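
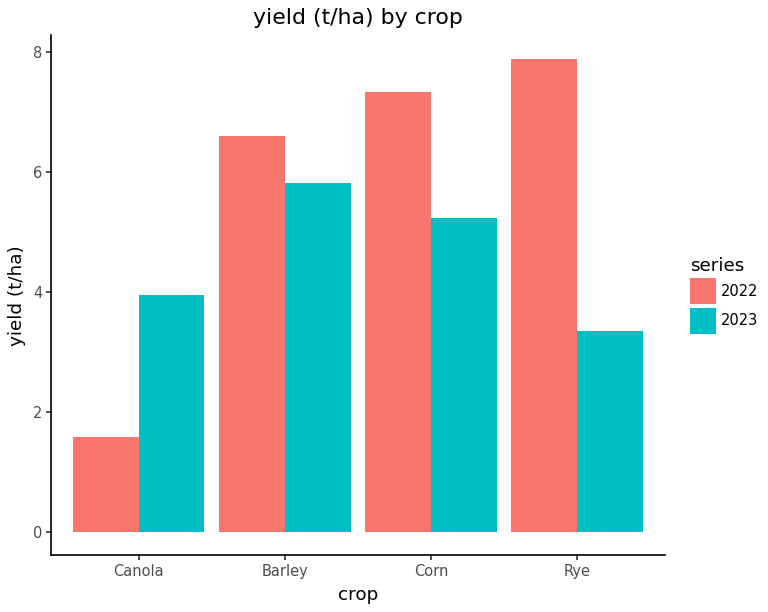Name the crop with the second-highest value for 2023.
Corn

Top 3 for 2023: Barley ≈ 6, Corn ≈ 5, Canola ≈ 4.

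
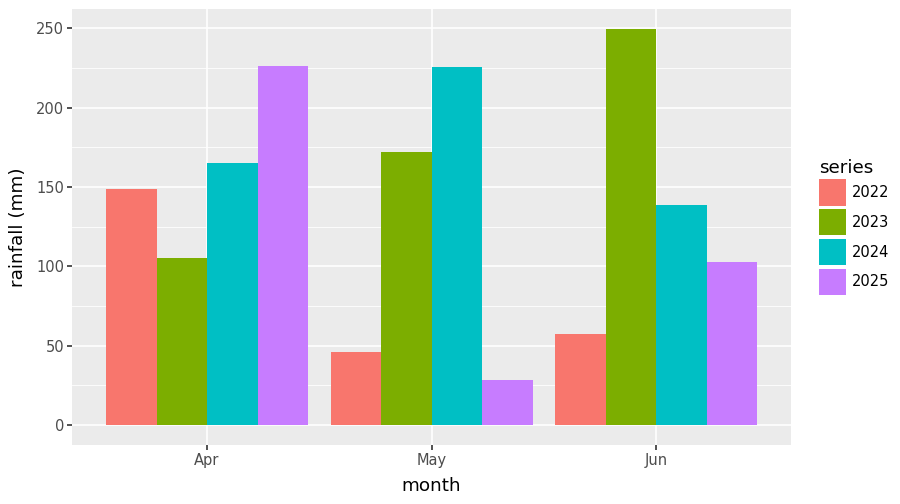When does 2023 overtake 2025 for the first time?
Apr: 2023 ≈ 100 vs 2025 ≈ 225 (not yet); May: 2023 ≈ 175 vs 2025 ≈ 25 (first crossover).

May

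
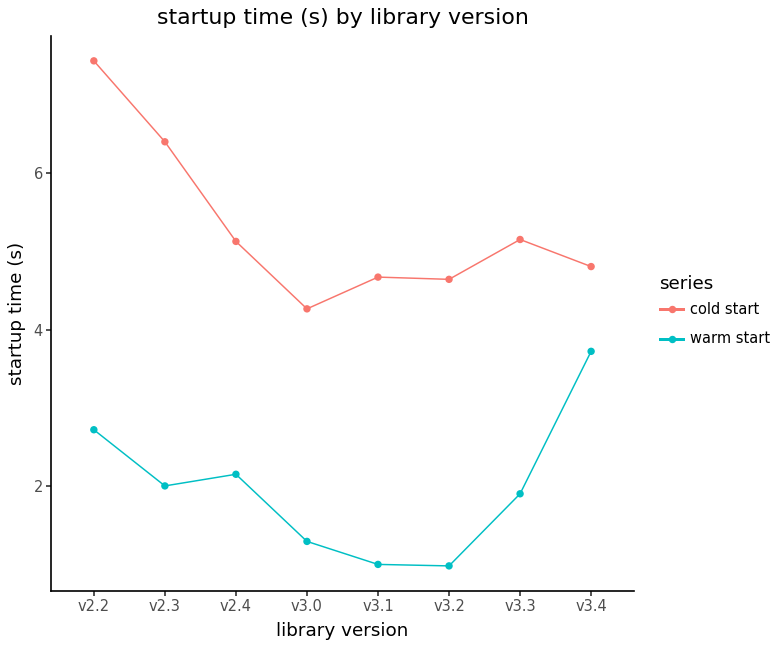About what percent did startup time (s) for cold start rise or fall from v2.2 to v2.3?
≈ -14.3%

v2.2 ≈ 7, v2.3 ≈ 6; (6 − 7) / 7 ≈ -14.3%.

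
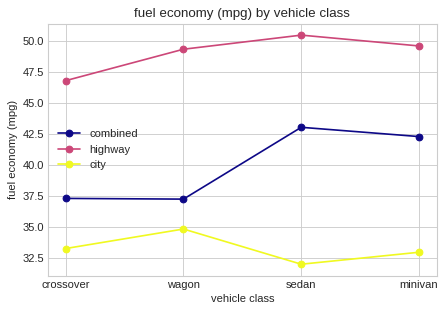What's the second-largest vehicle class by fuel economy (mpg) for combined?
minivan

Top 3 for combined: sedan ≈ 44, minivan ≈ 42, crossover ≈ 38.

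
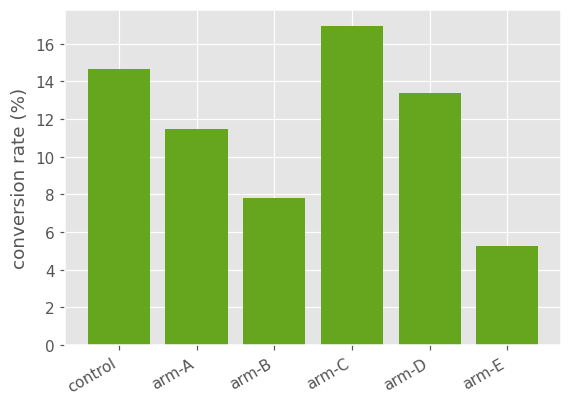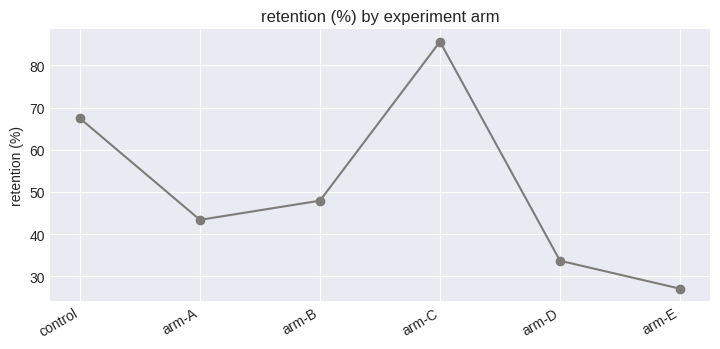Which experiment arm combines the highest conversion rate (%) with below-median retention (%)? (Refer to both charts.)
Chart 2 median retention (%) ≈ 50; below-median experiment arms: arm-A, arm-D, arm-E. Among those, arm-D has the highest conversion rate (%) (≈ 14).

arm-D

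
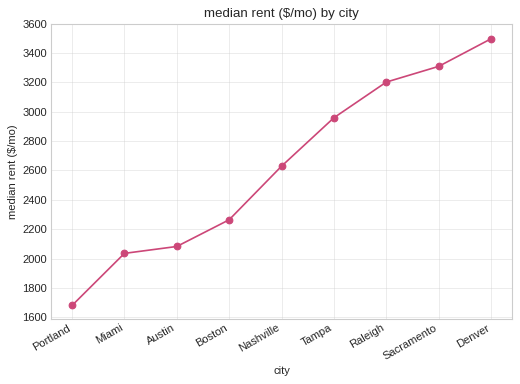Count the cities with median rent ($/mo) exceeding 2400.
5

Above 2400: Nashville, Tampa, Raleigh, Sacramento, Denver.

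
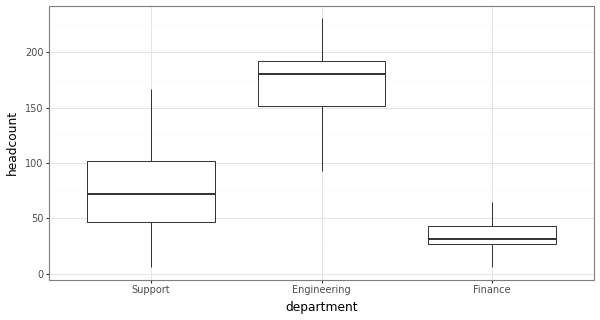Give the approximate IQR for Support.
≈ 60

Q3 ≈ 100, Q1 ≈ 40; IQR ≈ 60.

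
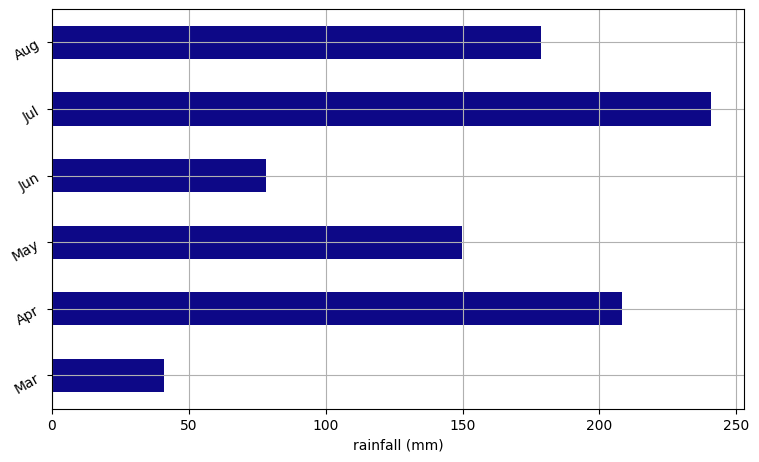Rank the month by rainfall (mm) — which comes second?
Top 3: Jul ≈ 250, Apr ≈ 200, Aug ≈ 175.

Apr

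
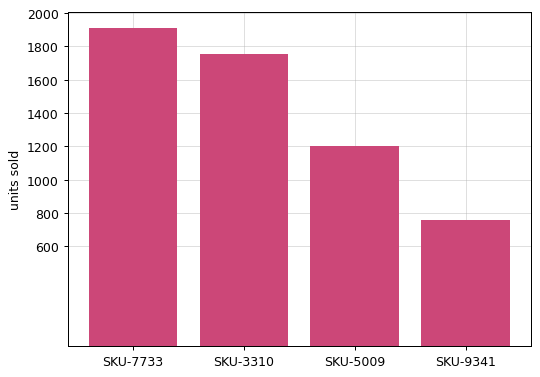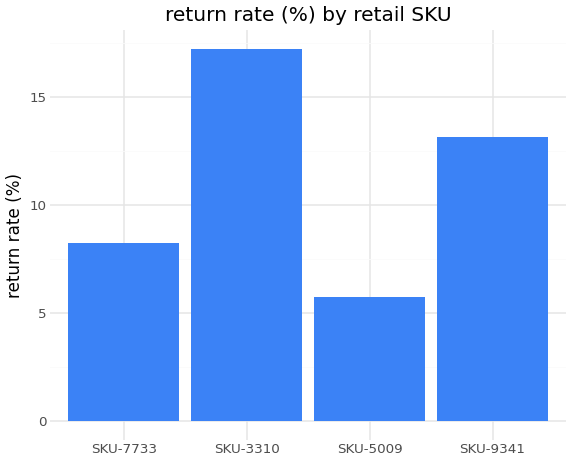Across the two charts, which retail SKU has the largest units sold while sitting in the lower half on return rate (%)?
Chart 2 median return rate (%) ≈ 10; below-median retail SKUs: SKU-7733, SKU-5009. Among those, SKU-7733 has the highest units sold (≈ 2000).

SKU-7733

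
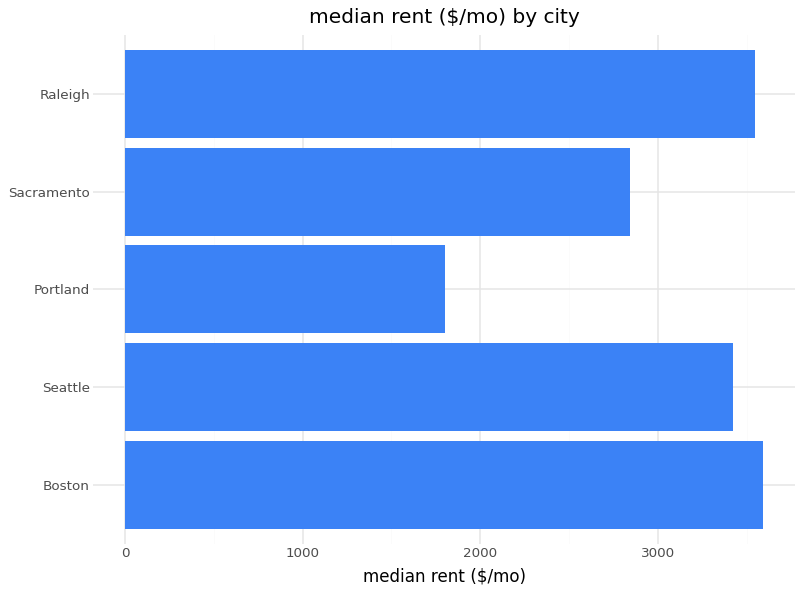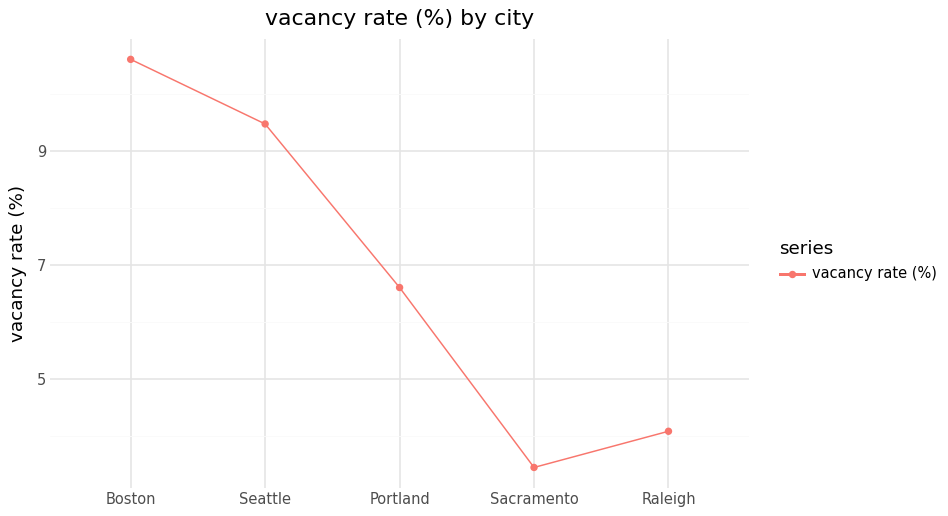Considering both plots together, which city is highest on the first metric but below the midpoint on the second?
Chart 2 median vacancy rate (%) ≈ 7; below-median cities: Sacramento, Raleigh. Among those, Raleigh has the highest median rent ($/mo) (≈ 3500).

Raleigh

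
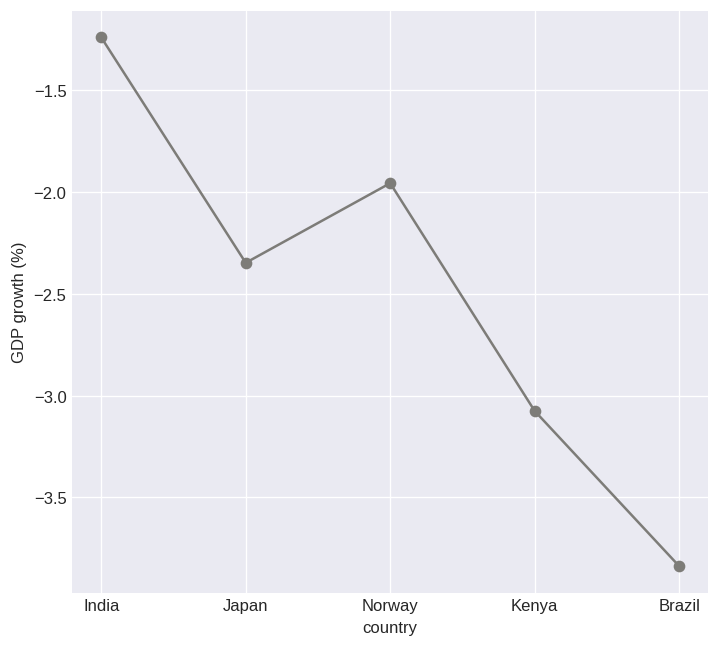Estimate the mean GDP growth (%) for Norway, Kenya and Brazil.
(-2.0 + -3.0 + -4.0) / 3 ≈ -3.

≈ -3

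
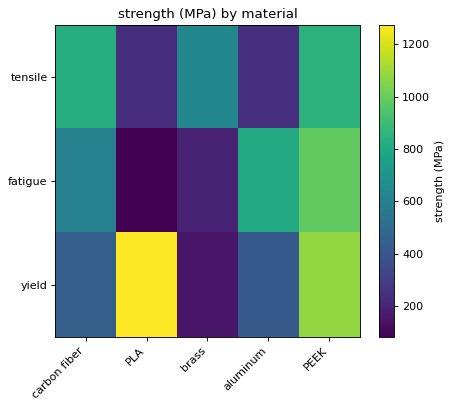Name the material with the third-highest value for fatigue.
carbon fiber

Top 4 for fatigue: PEEK ≈ 1000, aluminum ≈ 800, carbon fiber ≈ 600, brass ≈ 200.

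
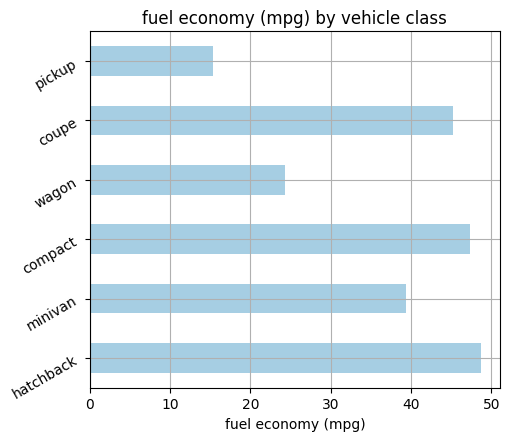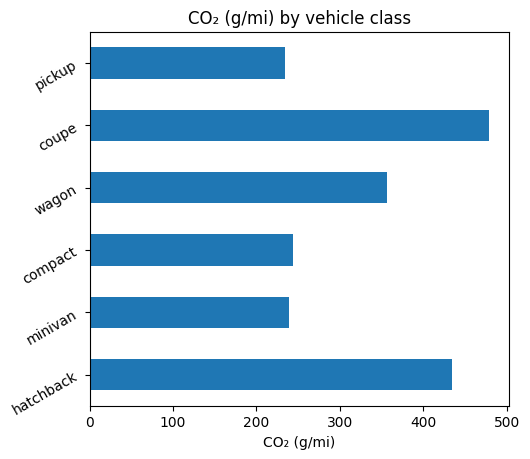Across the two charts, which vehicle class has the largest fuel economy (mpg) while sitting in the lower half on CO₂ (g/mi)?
Chart 2 median CO₂ (g/mi) ≈ 300; below-median vehicle classes: minivan, compact, pickup. Among those, compact has the highest fuel economy (mpg) (≈ 45).

compact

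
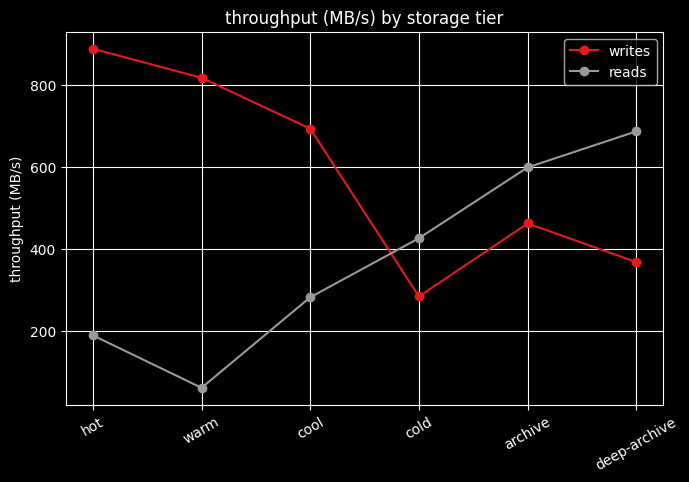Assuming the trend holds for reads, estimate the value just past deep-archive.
≈ 850

Last three: 400, 600, 700 → slope ≈ 150/step → next ≈ 850.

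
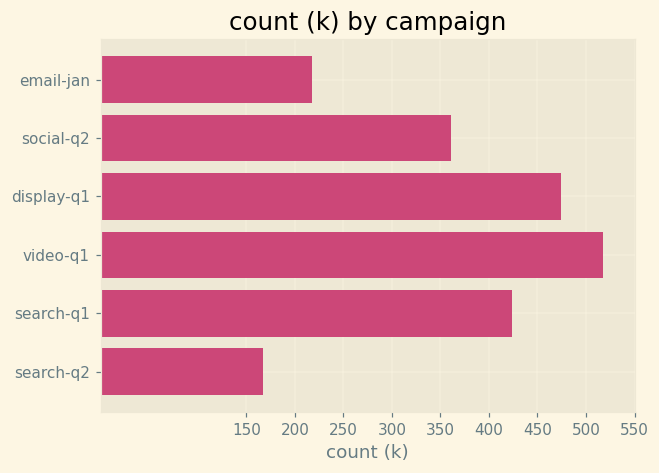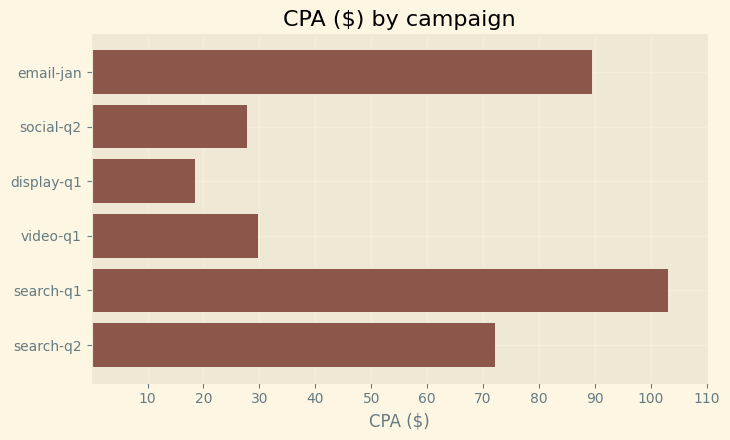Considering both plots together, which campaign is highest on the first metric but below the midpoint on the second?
video-q1

Chart 2 median CPA ($) ≈ 50; below-median campaigns: social-q2, display-q1, video-q1. Among those, video-q1 has the highest count (k) (≈ 500).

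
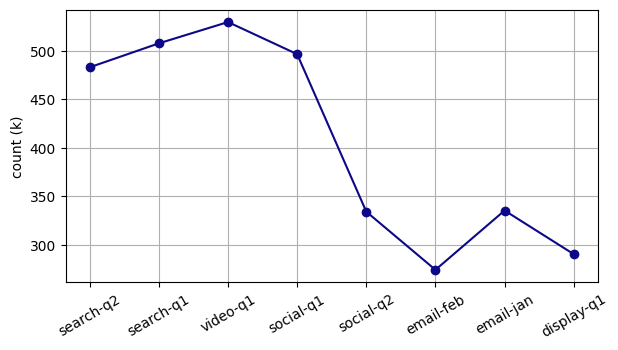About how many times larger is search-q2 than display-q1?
≈ 1.58×

search-q2 ≈ 475, display-q1 ≈ 300; 475/300 ≈ 1.58.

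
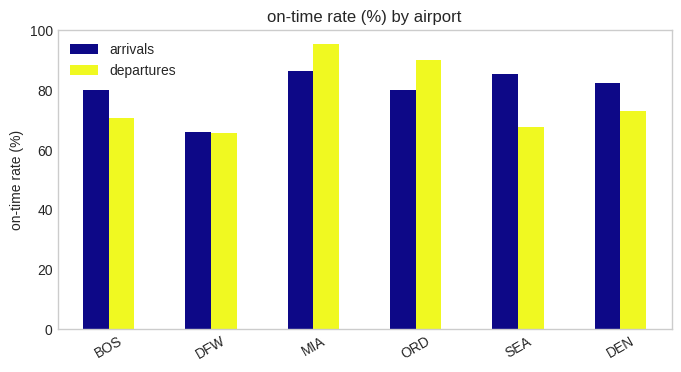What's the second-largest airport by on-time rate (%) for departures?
Top 3 for departures: MIA ≈ 100, ORD ≈ 90, DEN ≈ 70.

ORD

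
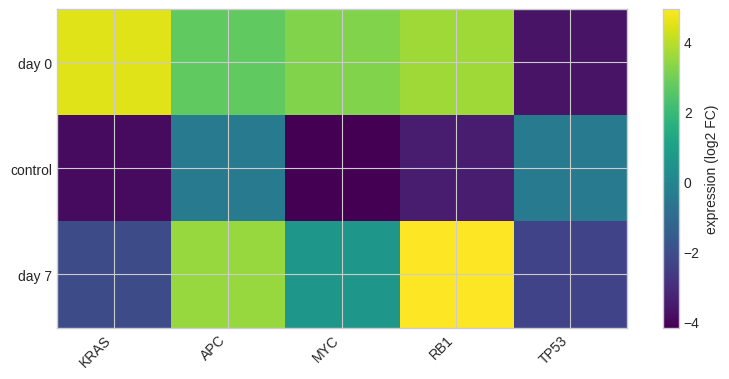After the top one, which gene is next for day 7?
APC

Top 3 for day 7: RB1 ≈ 5, APC ≈ 4, MYC ≈ 1.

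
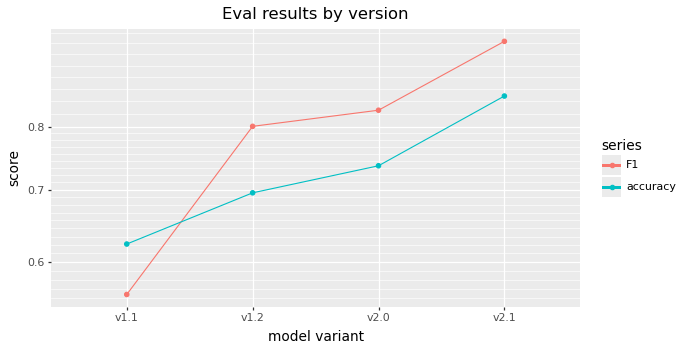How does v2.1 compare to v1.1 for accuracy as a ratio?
v2.1 ≈ 0.85, v1.1 ≈ 0.60; 0.85/0.60 ≈ 1.42.

≈ 1.42×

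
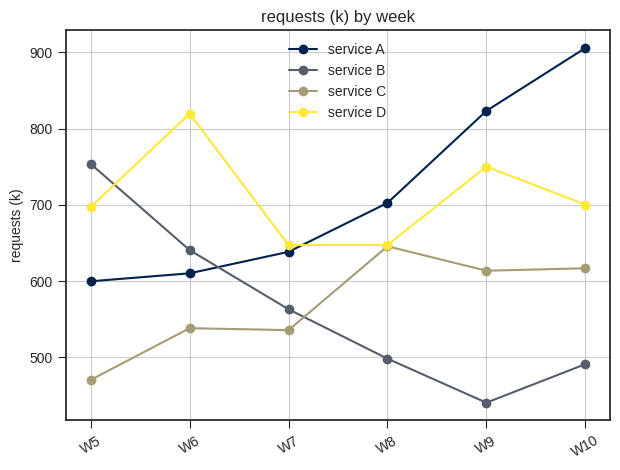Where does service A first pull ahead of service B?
W6: service A ≈ 600 vs service B ≈ 650 (not yet); W7: service A ≈ 650 vs service B ≈ 550 (first crossover).

W7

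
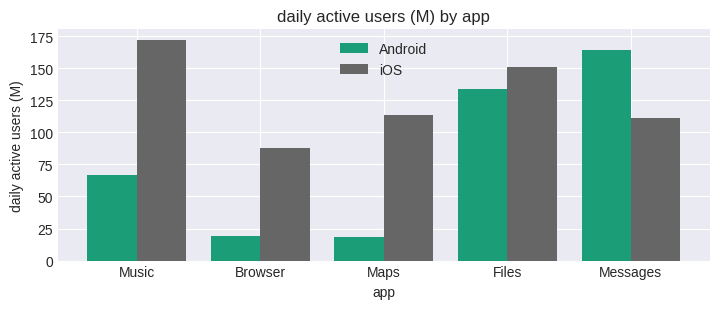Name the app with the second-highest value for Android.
Files

Top 3 for Android: Messages ≈ 160, Files ≈ 140, Music ≈ 60.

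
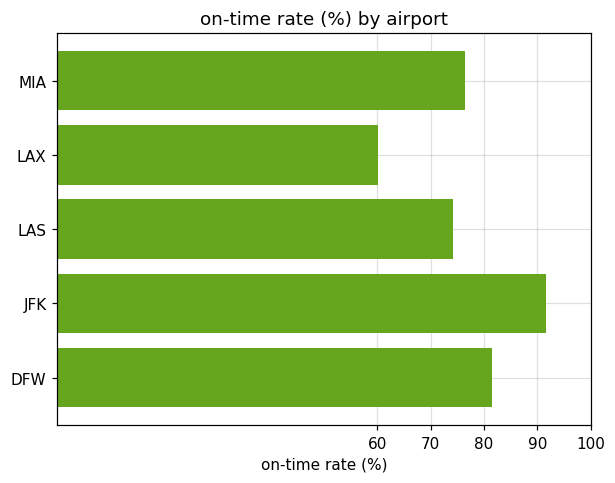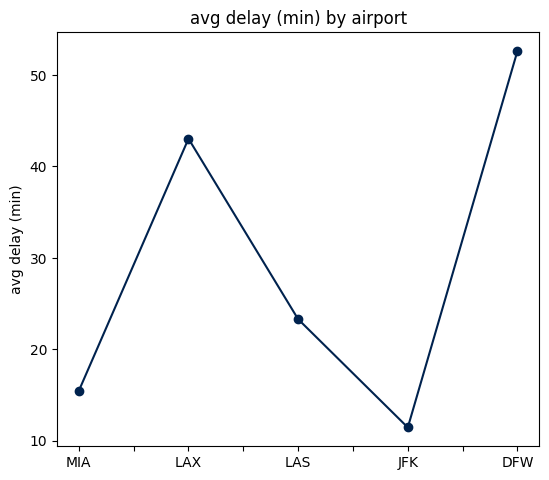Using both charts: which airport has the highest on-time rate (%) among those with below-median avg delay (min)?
Chart 2 median avg delay (min) ≈ 25; below-median airports: MIA, JFK. Among those, JFK has the highest on-time rate (%) (≈ 90).

JFK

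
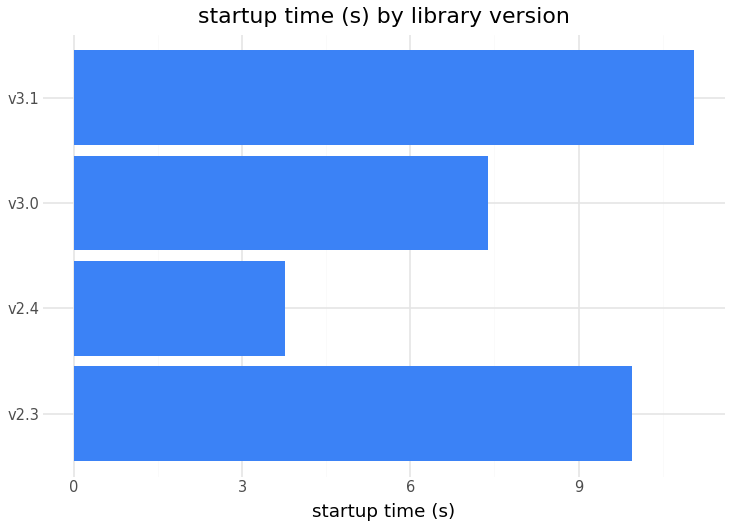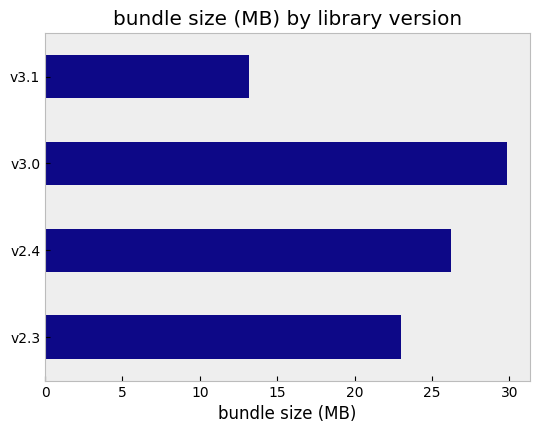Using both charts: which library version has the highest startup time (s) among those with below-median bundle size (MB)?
Chart 2 median bundle size (MB) ≈ 25; below-median library versions: v2.3, v3.1. Among those, v3.1 has the highest startup time (s) (≈ 12).

v3.1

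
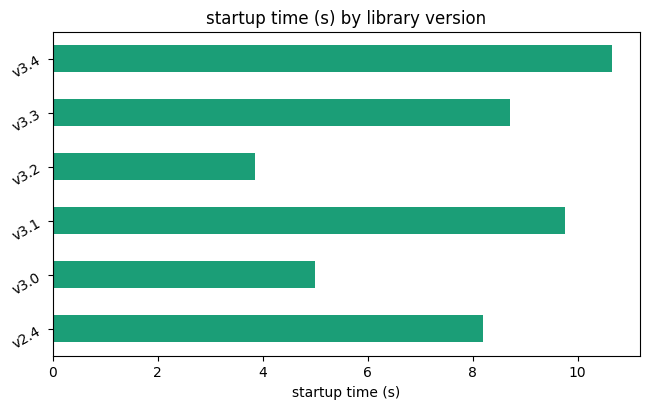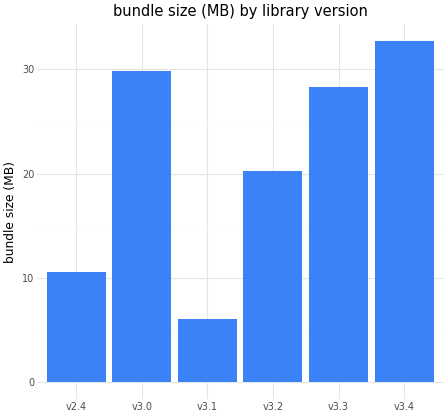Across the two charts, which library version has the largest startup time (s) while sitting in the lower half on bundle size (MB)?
Chart 2 median bundle size (MB) ≈ 25; below-median library versions: v2.4, v3.1, v3.2. Among those, v3.1 has the highest startup time (s) (≈ 10).

v3.1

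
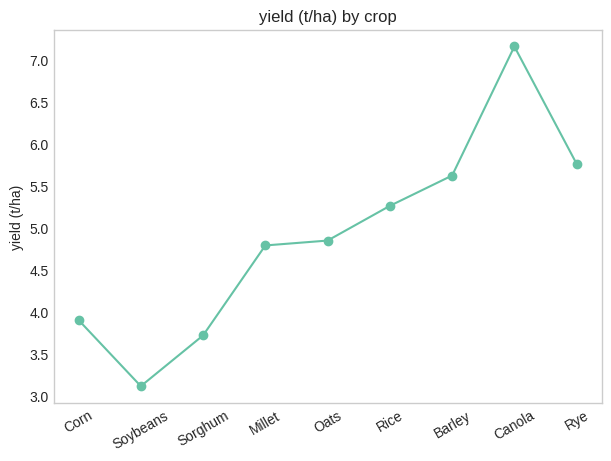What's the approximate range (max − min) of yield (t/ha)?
≈ 4.0

Max Canola ≈ 7.0, min Soybeans ≈ 3.0; range ≈ 4.0.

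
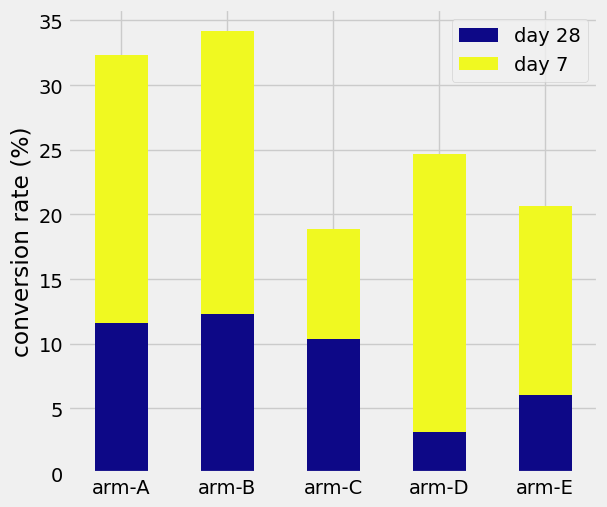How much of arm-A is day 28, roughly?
≈ 10

day 28 top ≈ 10, bottom ≈ 0; segment ≈ 10.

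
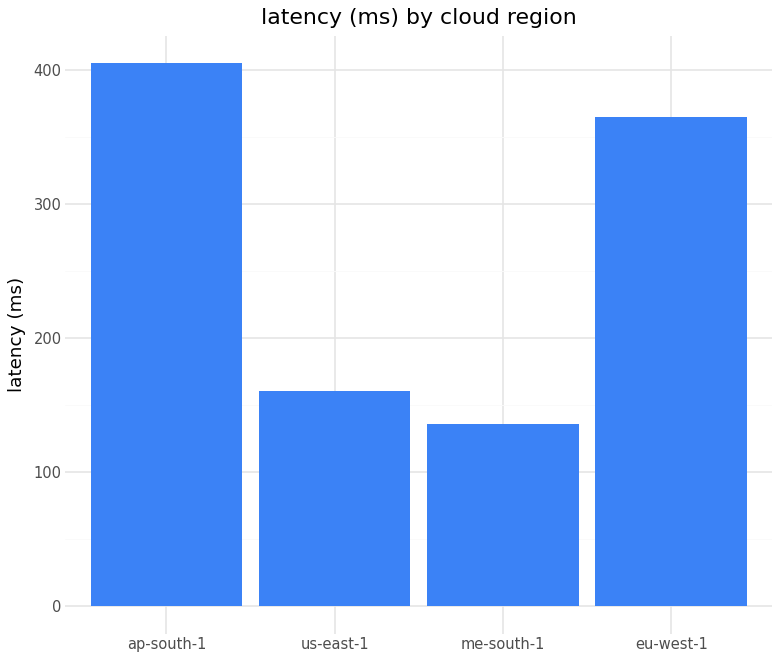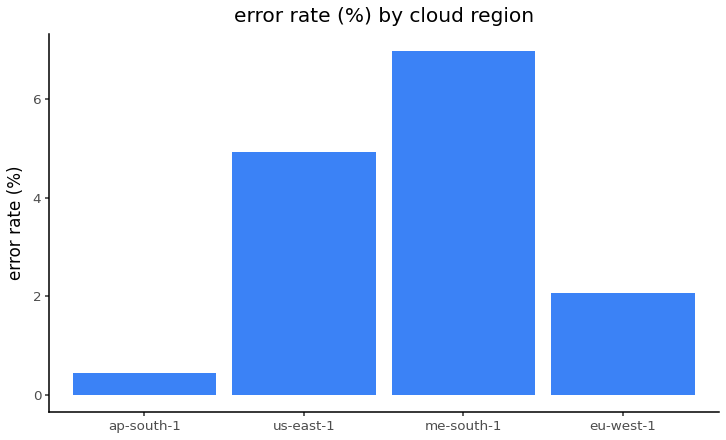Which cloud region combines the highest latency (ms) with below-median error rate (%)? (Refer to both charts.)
Chart 2 median error rate (%) ≈ 3; below-median cloud regions: ap-south-1, eu-west-1. Among those, ap-south-1 has the highest latency (ms) (≈ 400).

ap-south-1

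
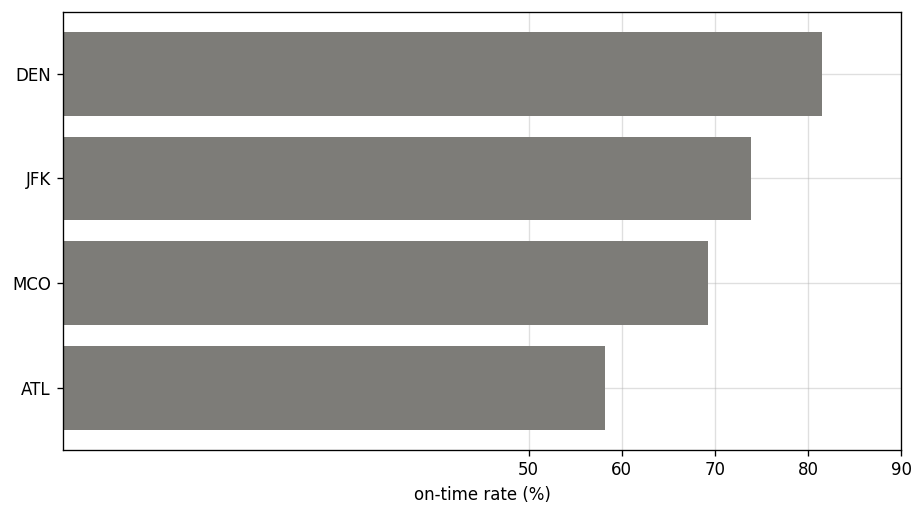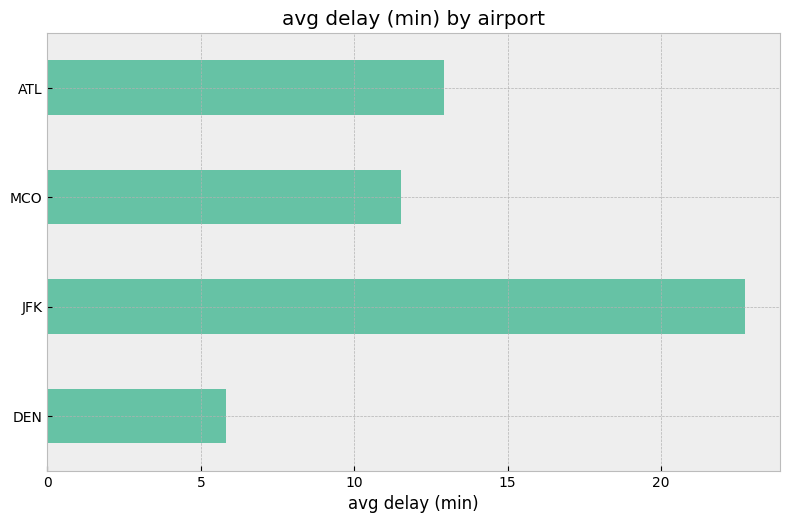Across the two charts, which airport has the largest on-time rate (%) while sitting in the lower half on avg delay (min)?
DEN

Chart 2 median avg delay (min) ≈ 10; below-median airports: DEN, MCO. Among those, DEN has the highest on-time rate (%) (≈ 80).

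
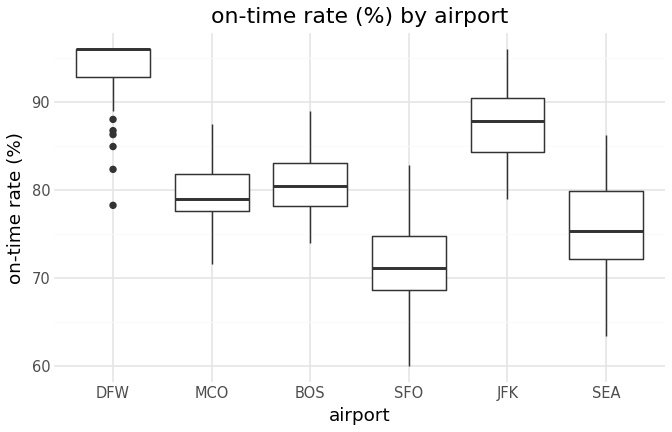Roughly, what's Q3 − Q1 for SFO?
≈ 6

Q3 ≈ 74, Q1 ≈ 68; IQR ≈ 6.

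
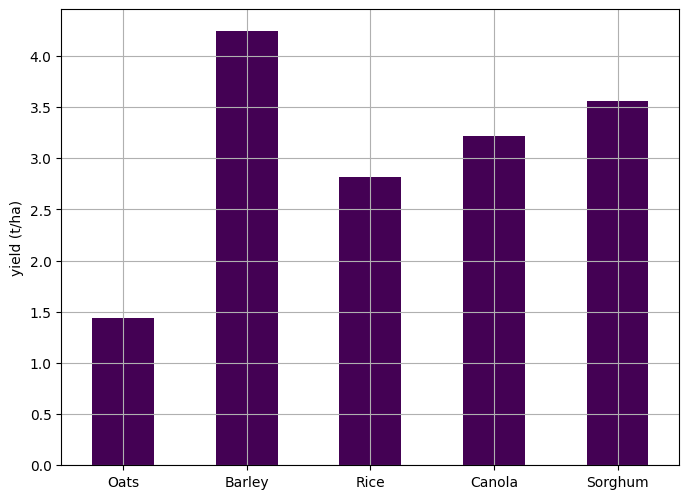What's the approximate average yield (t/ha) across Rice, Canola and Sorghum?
≈ 3.17

(3.0 + 3.0 + 3.5) / 3 ≈ 3.17.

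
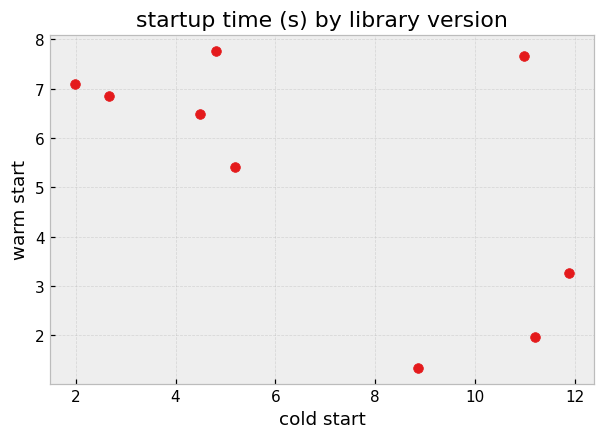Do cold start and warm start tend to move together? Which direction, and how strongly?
Points are negatively correlated; moderate (|r| ≈ 0.6).

negative, moderate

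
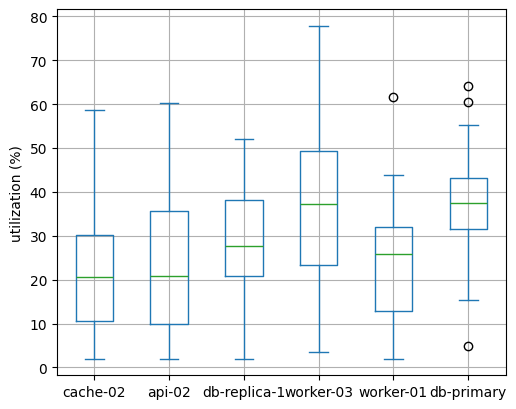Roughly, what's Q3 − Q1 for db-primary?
Q3 ≈ 44, Q1 ≈ 32; IQR ≈ 12.

≈ 12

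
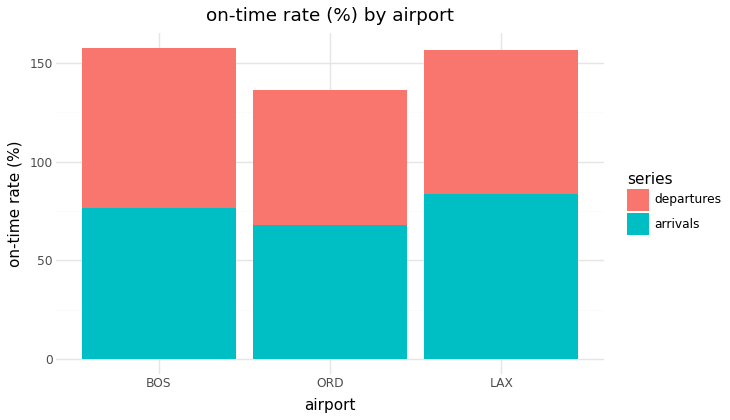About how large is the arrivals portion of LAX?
≈ 80

arrivals top ≈ 80, bottom ≈ 0; segment ≈ 80.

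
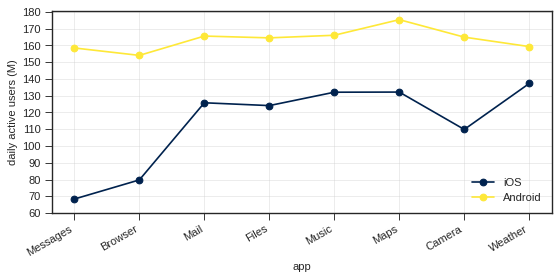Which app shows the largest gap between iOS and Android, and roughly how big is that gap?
Messages: iOS ≈ 70, Android ≈ 160 → gap ≈ 90. Next-largest (Browser) is only ≈ 70.

Messages, ≈ 90 M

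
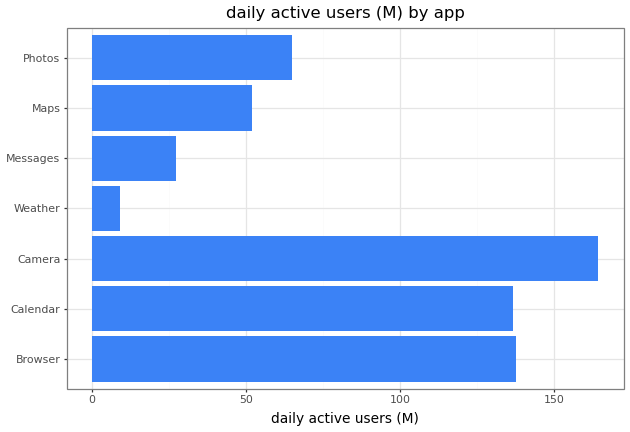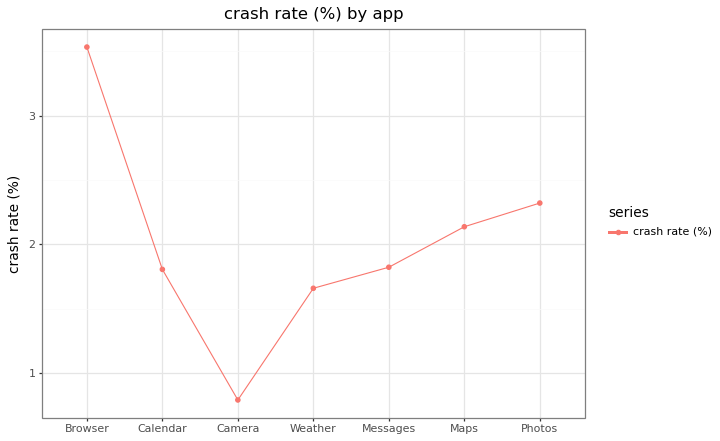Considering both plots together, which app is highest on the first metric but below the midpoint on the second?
Chart 2 median crash rate (%) ≈ 2; below-median apps: Calendar, Camera, Weather. Among those, Camera has the highest daily active users (M) (≈ 160).

Camera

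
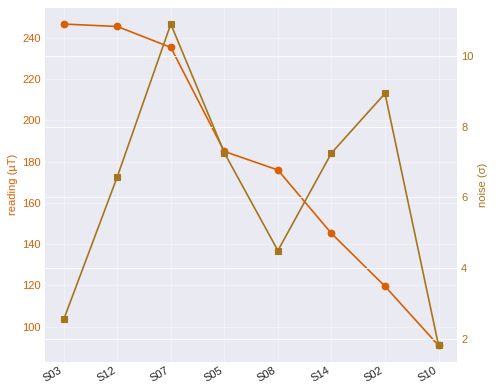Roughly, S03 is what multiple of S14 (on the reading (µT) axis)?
S03 ≈ 240, S14 ≈ 140; 240/140 ≈ 1.71.

≈ 1.71×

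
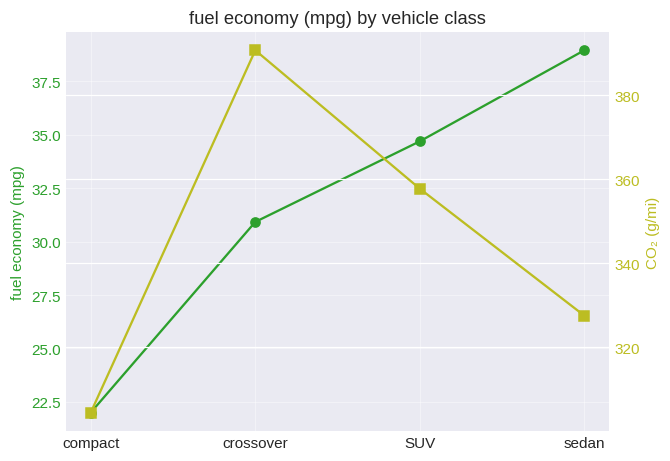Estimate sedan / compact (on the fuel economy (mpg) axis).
≈ 1.73×

sedan ≈ 38, compact ≈ 22; 38/22 ≈ 1.73.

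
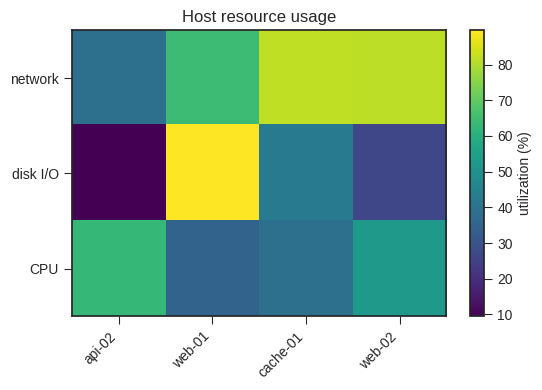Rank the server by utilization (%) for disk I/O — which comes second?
Top 3 for disk I/O: web-01 ≈ 90, cache-01 ≈ 40, web-02 ≈ 30.

cache-01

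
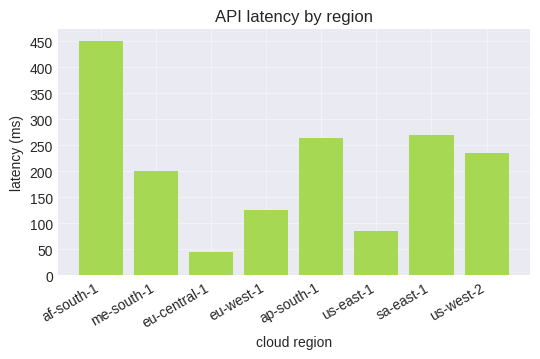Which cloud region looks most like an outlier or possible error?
af-south-1 ≈ 450; the rest sit between ≈ 50 and ≈ 250.

af-south-1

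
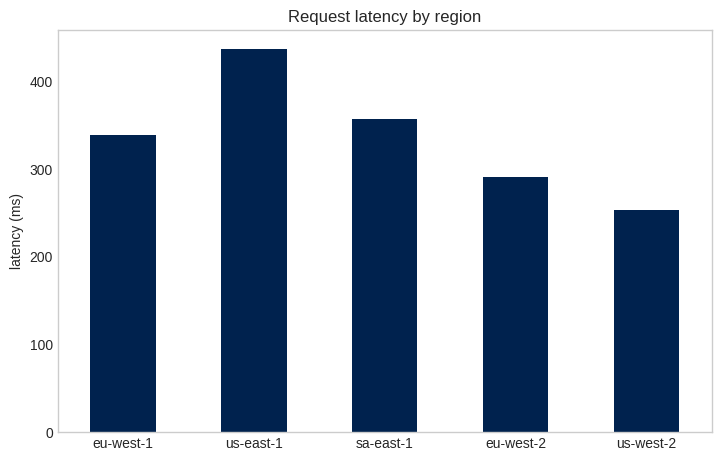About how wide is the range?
≈ 200

Max us-east-1 ≈ 450, min us-west-2 ≈ 250; range ≈ 200.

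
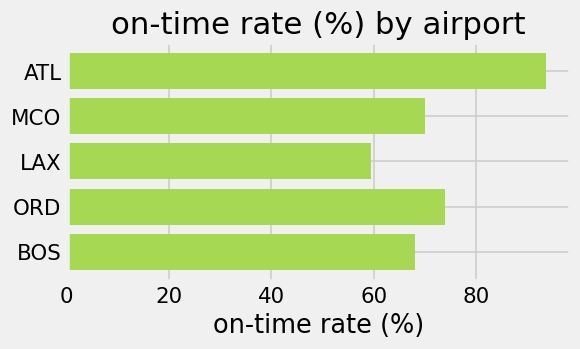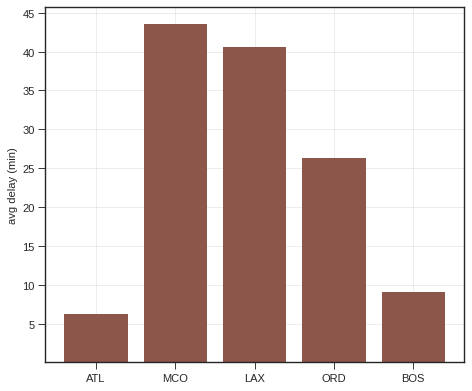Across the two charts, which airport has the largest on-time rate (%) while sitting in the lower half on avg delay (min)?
Chart 2 median avg delay (min) ≈ 25; below-median airports: ATL, BOS. Among those, ATL has the highest on-time rate (%) (≈ 90).

ATL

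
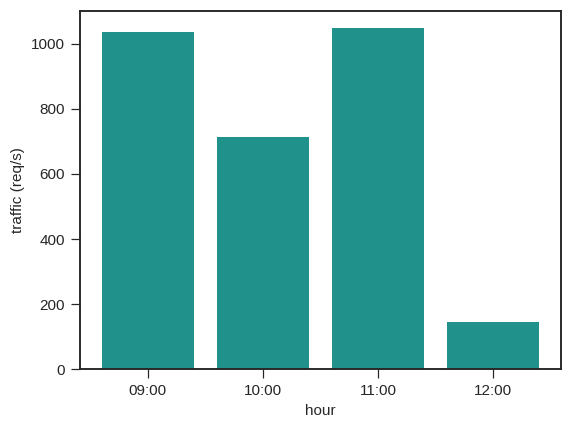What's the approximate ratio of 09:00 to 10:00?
09:00 ≈ 1000, 10:00 ≈ 700; 1000/700 ≈ 1.43.

≈ 1.43×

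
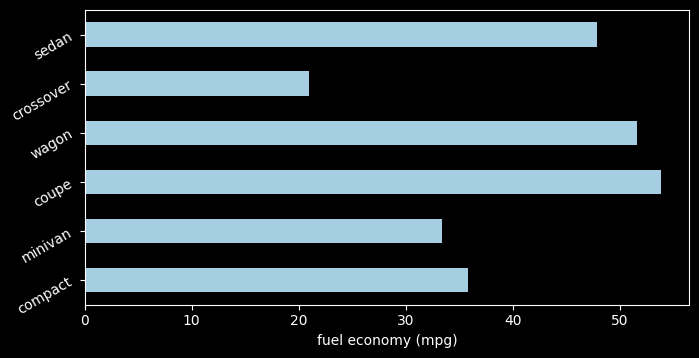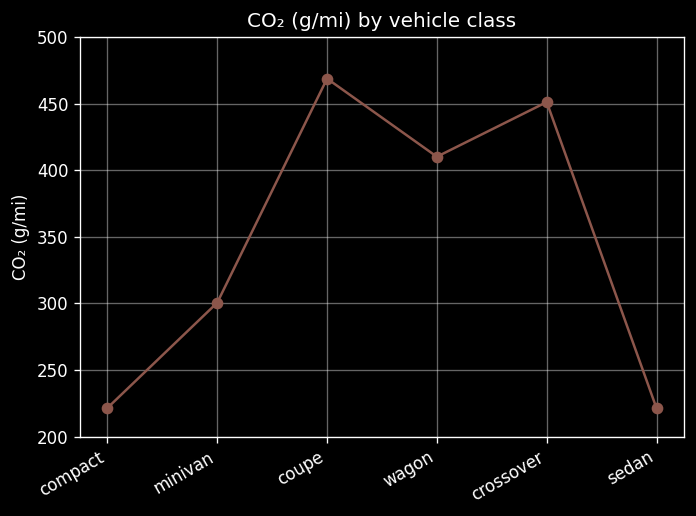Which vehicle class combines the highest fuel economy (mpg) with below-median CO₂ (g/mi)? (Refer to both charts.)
sedan

Chart 2 median CO₂ (g/mi) ≈ 350; below-median vehicle classes: compact, minivan, sedan. Among those, sedan has the highest fuel economy (mpg) (≈ 50).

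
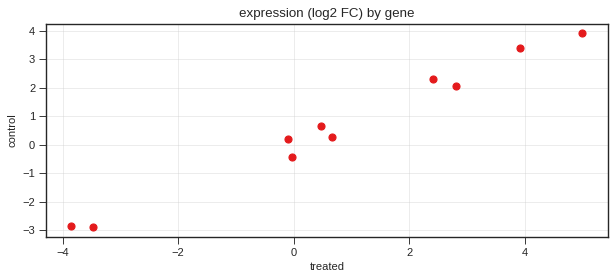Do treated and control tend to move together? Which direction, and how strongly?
positive, strong

Points are positively correlated; strong (|r| ≈ 1.0).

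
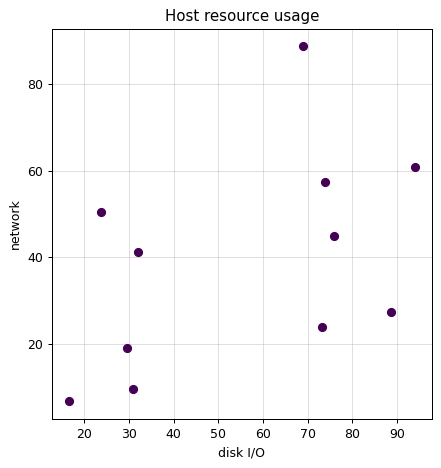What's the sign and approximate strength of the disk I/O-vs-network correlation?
positive, moderate

Points are positively correlated; moderate (|r| ≈ 0.5).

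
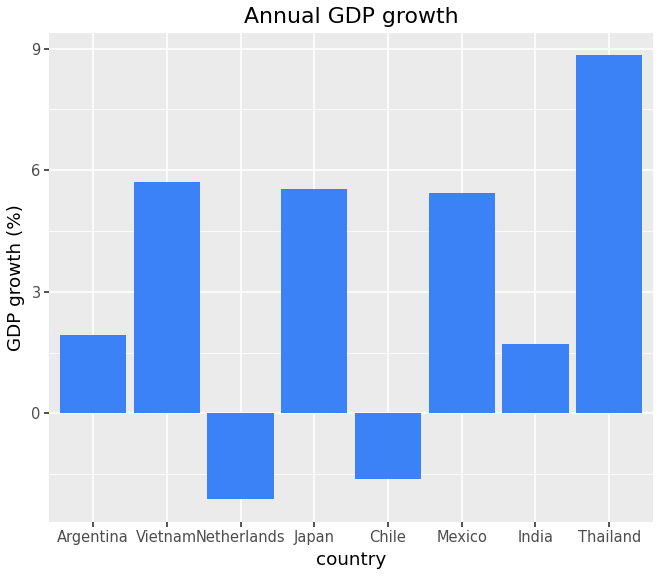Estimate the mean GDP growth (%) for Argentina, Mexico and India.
(2 + 5 + 2) / 3 ≈ 3.

≈ 3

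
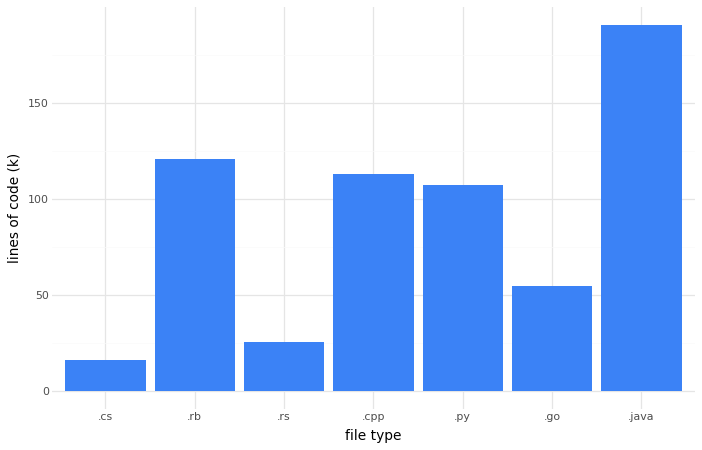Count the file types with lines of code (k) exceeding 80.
Above 80: .rb, .cpp, .py, .java.

4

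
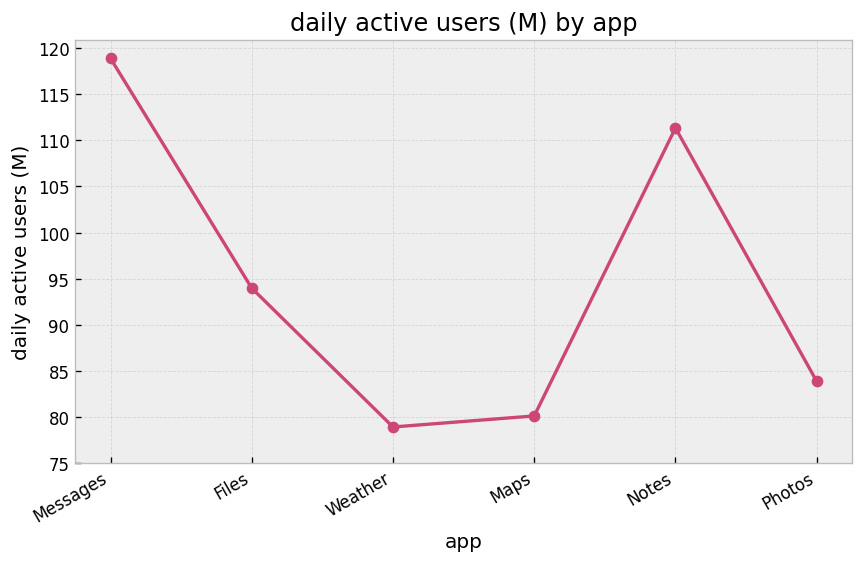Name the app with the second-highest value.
Notes

Top 3: Messages ≈ 120, Notes ≈ 110, Files ≈ 95.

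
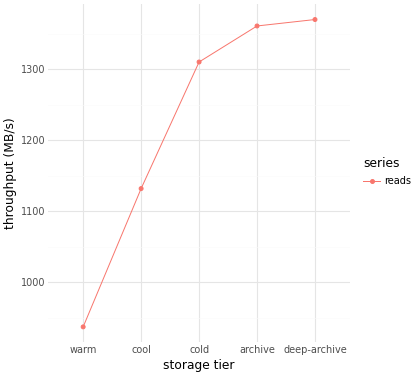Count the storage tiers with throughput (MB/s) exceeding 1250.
Above 1250: cold, archive, deep-archive.

3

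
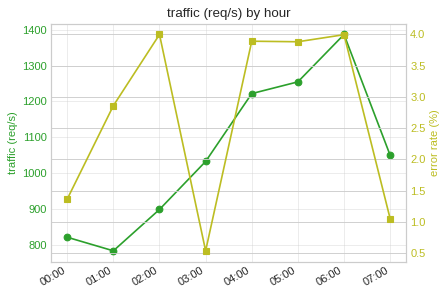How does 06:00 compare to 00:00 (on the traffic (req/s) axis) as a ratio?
≈ 1.75×

06:00 ≈ 1400, 00:00 ≈ 800; 1400/800 ≈ 1.75.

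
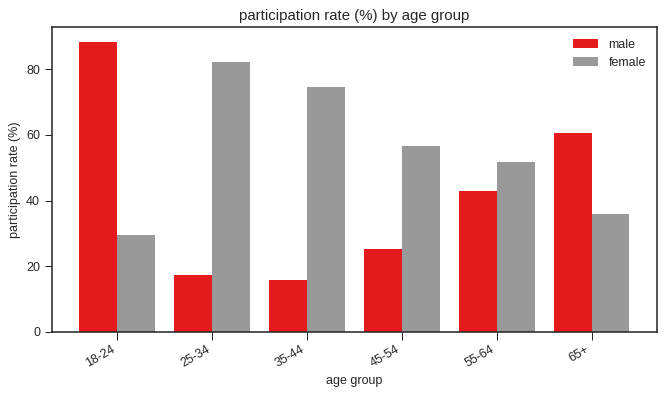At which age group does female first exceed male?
25-34

18-24: female ≈ 30 vs male ≈ 90 (not yet); 25-34: female ≈ 80 vs male ≈ 20 (first crossover).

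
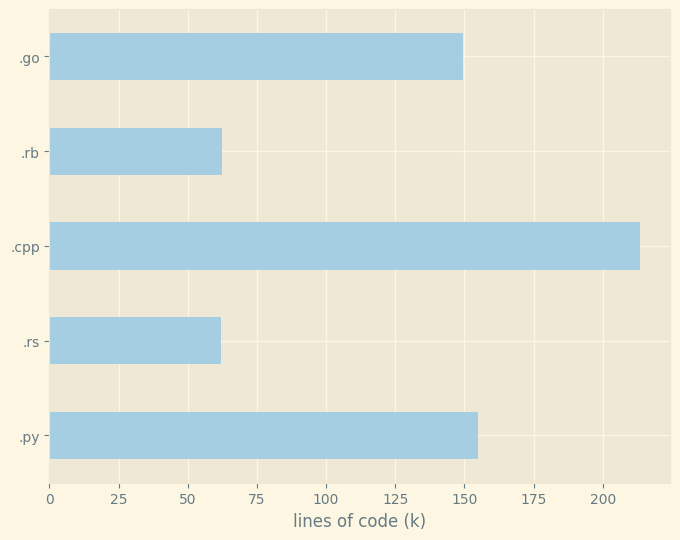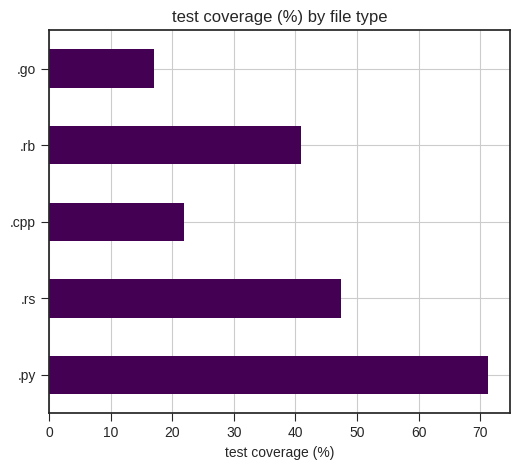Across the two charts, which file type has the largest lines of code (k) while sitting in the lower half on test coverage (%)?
.cpp

Chart 2 median test coverage (%) ≈ 40; below-median file types: .cpp, .go. Among those, .cpp has the highest lines of code (k) (≈ 220).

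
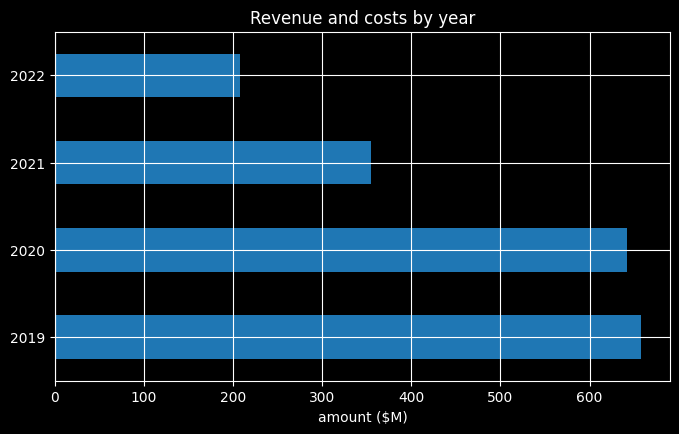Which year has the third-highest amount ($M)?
2021

Top 4: 2019 ≈ 700, 2020 ≈ 600, 2021 ≈ 400, 2022 ≈ 200.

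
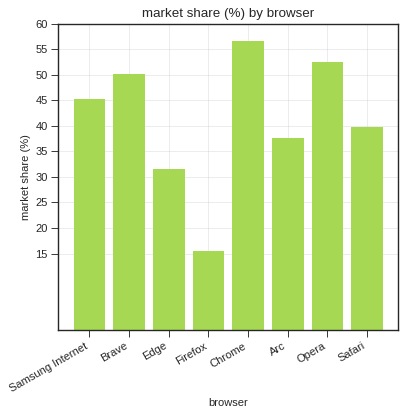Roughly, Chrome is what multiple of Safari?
≈ 1.38×

Chrome ≈ 55, Safari ≈ 40; 55/40 ≈ 1.38.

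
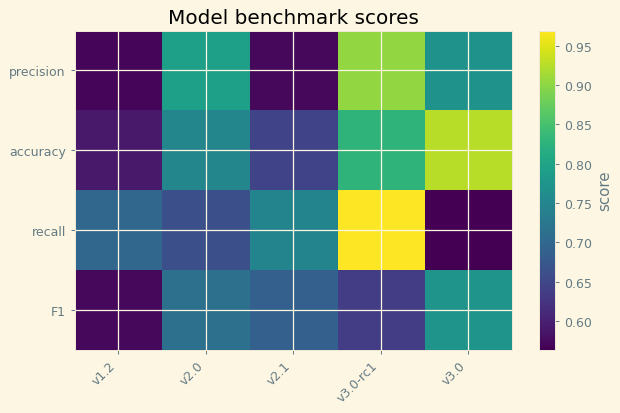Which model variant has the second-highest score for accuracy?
v3.0-rc1

Top 3 for accuracy: v3.0 ≈ 0.95, v3.0-rc1 ≈ 0.85, v2.0 ≈ 0.75.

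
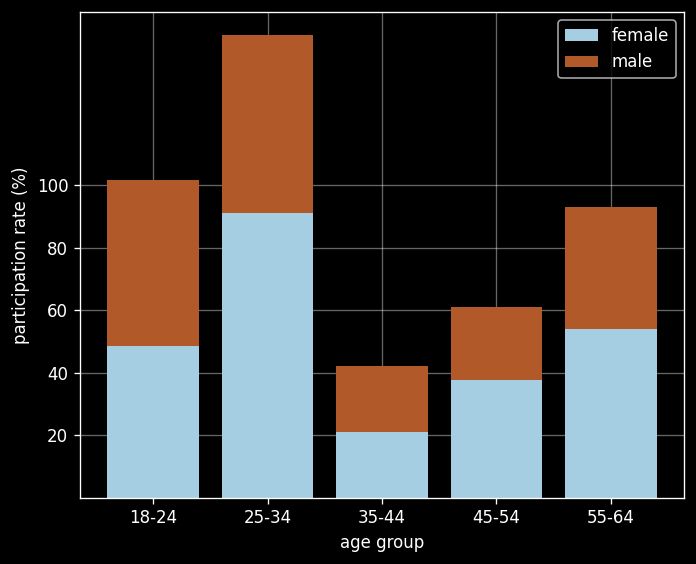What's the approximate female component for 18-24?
female top ≈ 40, bottom ≈ 0; segment ≈ 40.

≈ 40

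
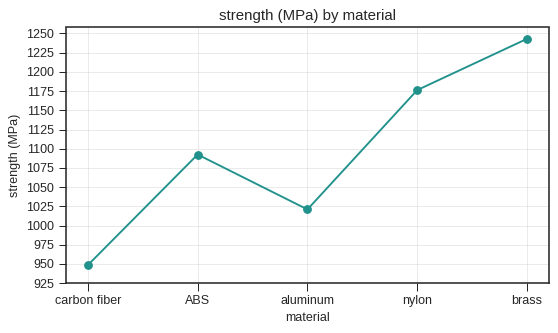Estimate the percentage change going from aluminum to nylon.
aluminum ≈ 1025, nylon ≈ 1175; (1175 − 1025) / 1025 ≈ +14.6%.

≈ +14.6%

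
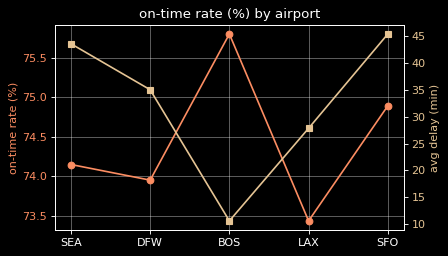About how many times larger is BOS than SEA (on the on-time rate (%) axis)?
BOS ≈ 75.8, SEA ≈ 74.2; 75.8/74.2 ≈ 1.02.

≈ 1.02×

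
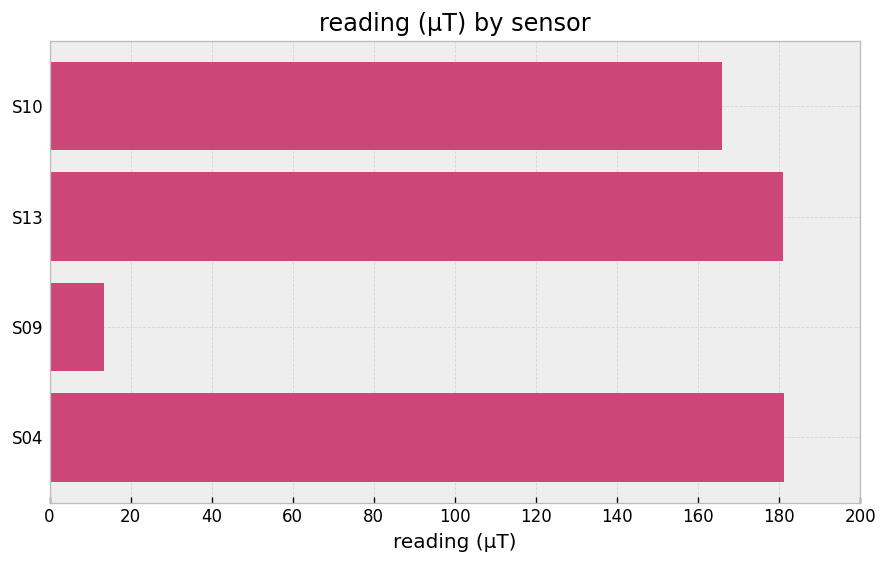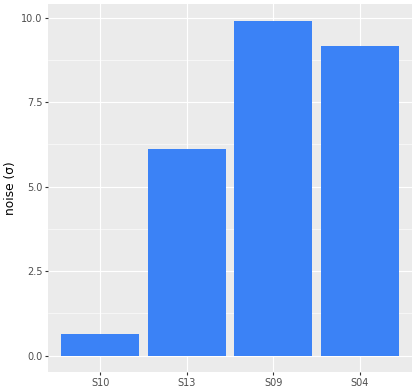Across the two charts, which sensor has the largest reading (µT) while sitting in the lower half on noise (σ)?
Chart 2 median noise (σ) ≈ 8; below-median sensors: S10, S13. Among those, S13 has the highest reading (µT) (≈ 180).

S13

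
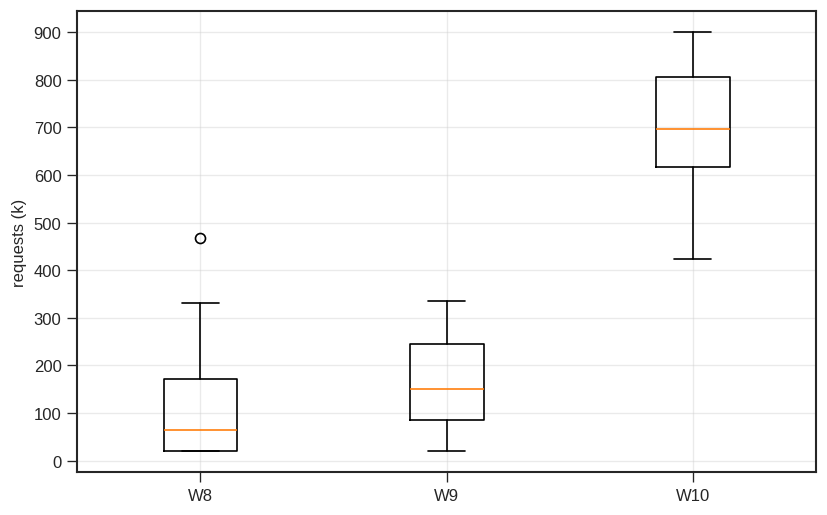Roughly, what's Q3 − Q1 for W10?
≈ 200

Q3 ≈ 800, Q1 ≈ 600; IQR ≈ 200.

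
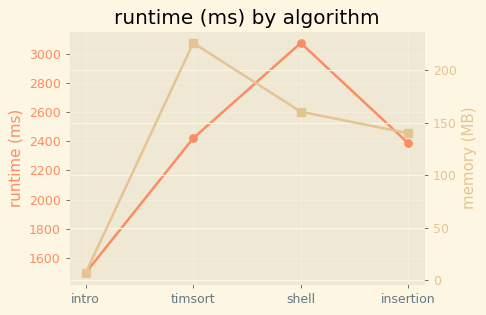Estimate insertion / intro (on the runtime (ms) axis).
insertion ≈ 2400, intro ≈ 1400; 2400/1400 ≈ 1.71.

≈ 1.71×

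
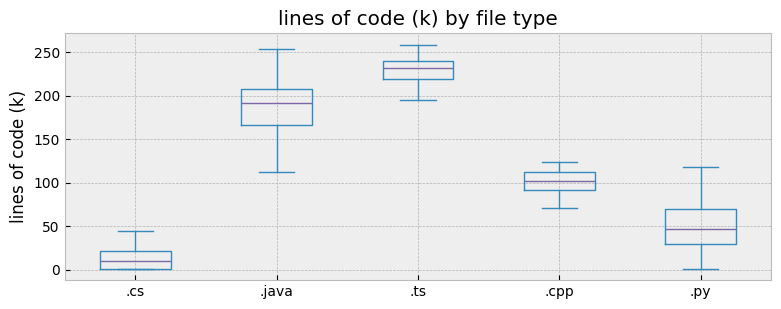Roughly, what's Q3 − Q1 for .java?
Q3 ≈ 200, Q1 ≈ 160; IQR ≈ 40.

≈ 40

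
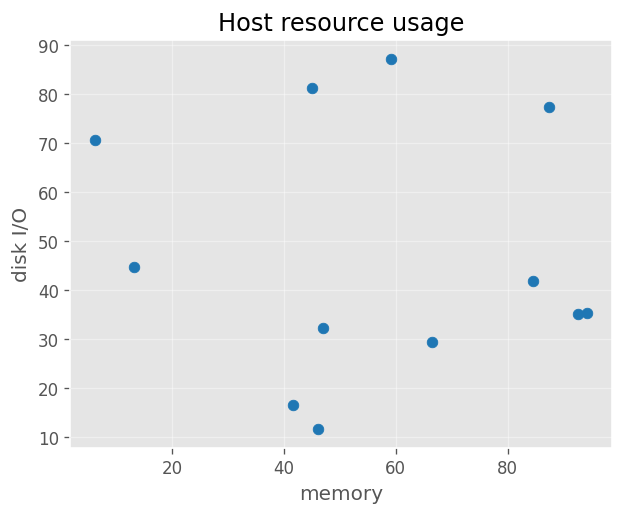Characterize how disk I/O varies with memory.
no clear correlation

Points are roughly uncorrelated; weak (|r| ≈ 0.1).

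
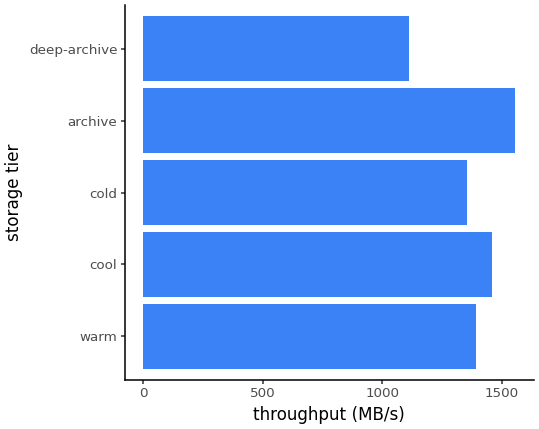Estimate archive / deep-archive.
archive ≈ 1600, deep-archive ≈ 1200; 1600/1200 ≈ 1.33.

≈ 1.33×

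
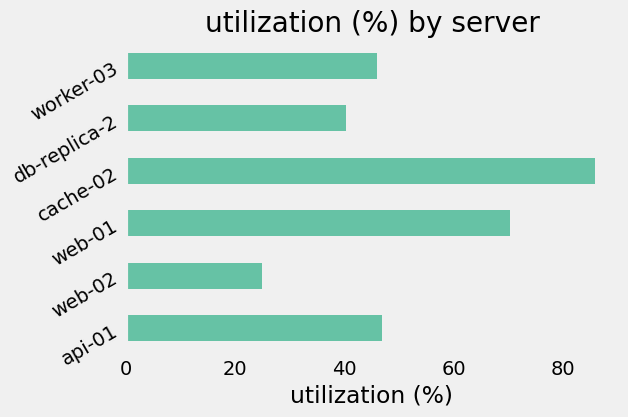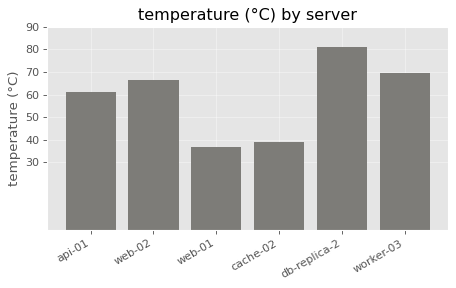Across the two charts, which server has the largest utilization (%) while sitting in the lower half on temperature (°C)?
Chart 2 median temperature (°C) ≈ 60; below-median servers: api-01, web-01, cache-02. Among those, cache-02 has the highest utilization (%) (≈ 90).

cache-02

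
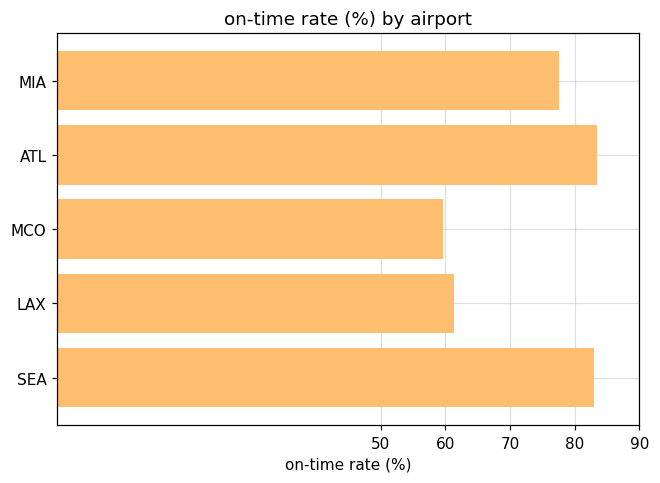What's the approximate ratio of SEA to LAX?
≈ 1.33×

SEA ≈ 80, LAX ≈ 60; 80/60 ≈ 1.33.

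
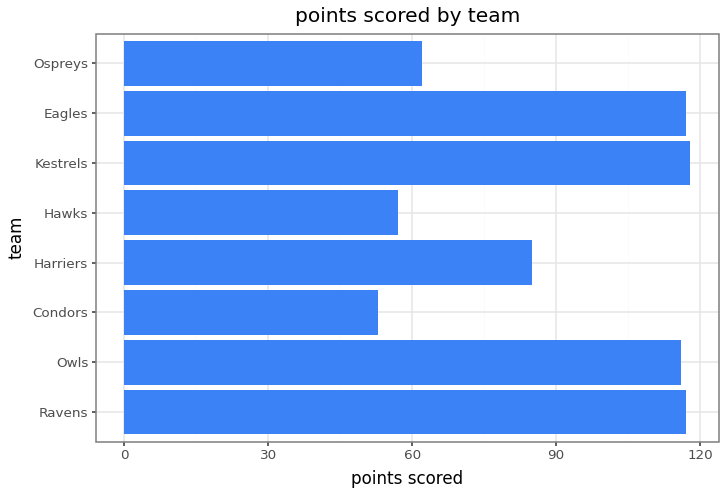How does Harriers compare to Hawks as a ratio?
≈ 1.33×

Harriers ≈ 80, Hawks ≈ 60; 80/60 ≈ 1.33.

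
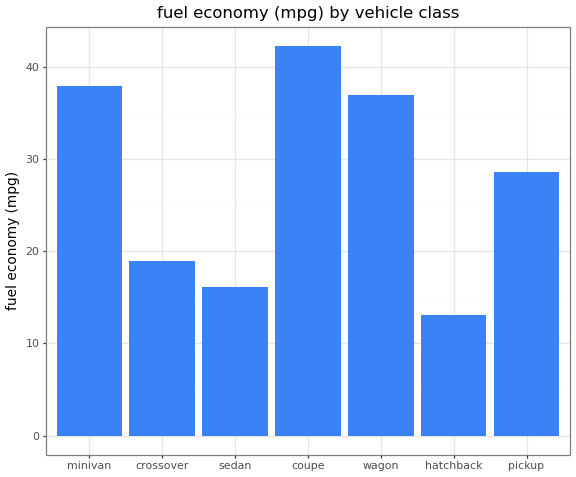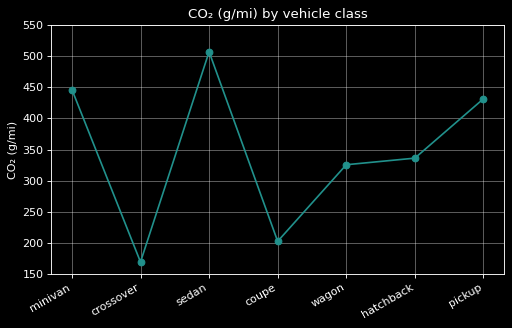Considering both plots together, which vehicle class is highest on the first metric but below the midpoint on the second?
Chart 2 median CO₂ (g/mi) ≈ 350; below-median vehicle classes: crossover, coupe, wagon. Among those, coupe has the highest fuel economy (mpg) (≈ 40).

coupe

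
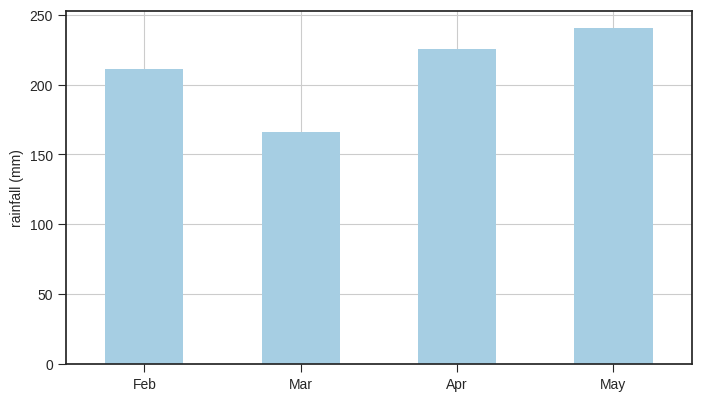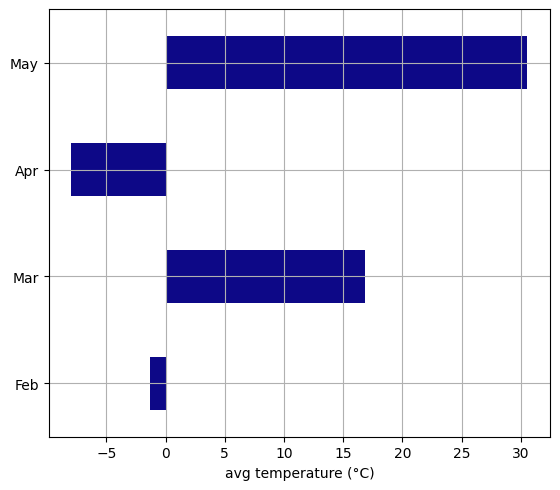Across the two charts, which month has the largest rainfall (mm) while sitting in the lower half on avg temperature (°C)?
Apr

Chart 2 median avg temperature (°C) ≈ 10; below-median months: Feb, Apr. Among those, Apr has the highest rainfall (mm) (≈ 225).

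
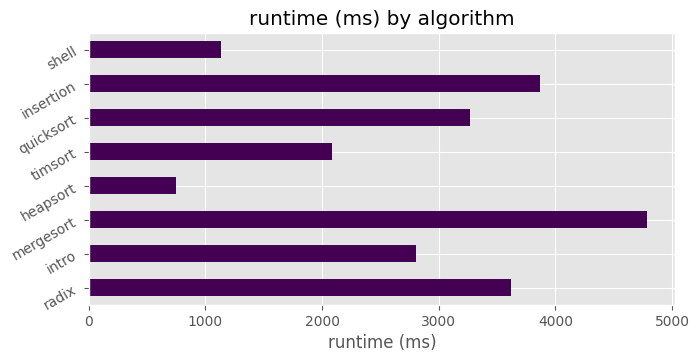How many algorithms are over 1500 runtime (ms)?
6

Above 1500: radix, intro, mergesort, timsort, quicksort, insertion.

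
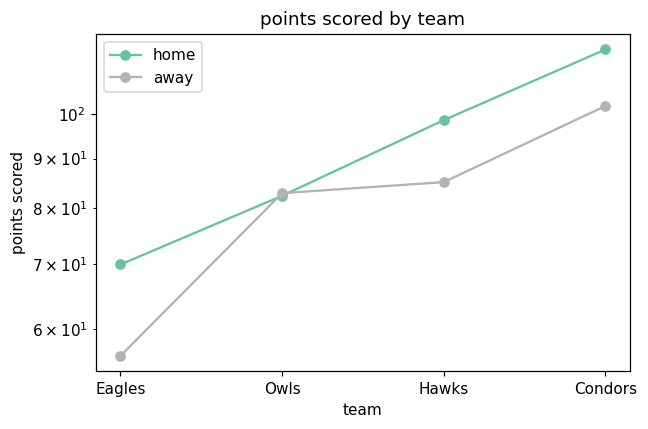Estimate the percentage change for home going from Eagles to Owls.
≈ +14.3%

Eagles ≈ 70, Owls ≈ 80; (80 − 70) / 70 ≈ +14.3%.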